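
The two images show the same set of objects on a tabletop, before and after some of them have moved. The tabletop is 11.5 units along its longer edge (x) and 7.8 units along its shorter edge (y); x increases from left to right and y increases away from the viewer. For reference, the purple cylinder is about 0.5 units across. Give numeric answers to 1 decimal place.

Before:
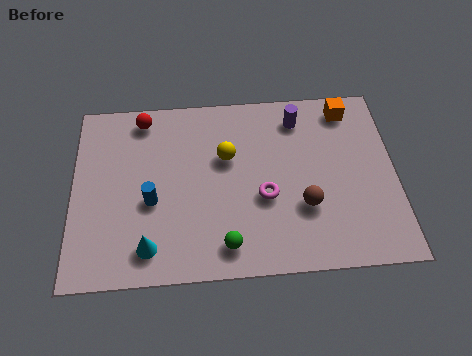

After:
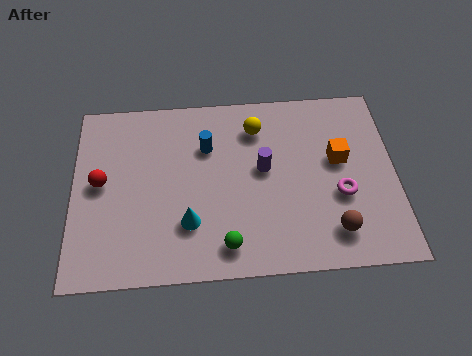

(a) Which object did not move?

the green sphere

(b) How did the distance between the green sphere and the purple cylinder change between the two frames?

-2.5

Before: roughly 5.9 units apart; after: 3.4. That's 2.5 units closer together.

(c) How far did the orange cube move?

2.2

From (9.9, 6.7) to (9.5, 4.5), the orange cube covered √(0.4² + 2.2²) ≈ 2.2 units.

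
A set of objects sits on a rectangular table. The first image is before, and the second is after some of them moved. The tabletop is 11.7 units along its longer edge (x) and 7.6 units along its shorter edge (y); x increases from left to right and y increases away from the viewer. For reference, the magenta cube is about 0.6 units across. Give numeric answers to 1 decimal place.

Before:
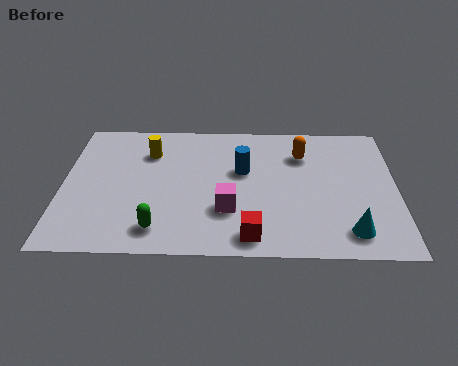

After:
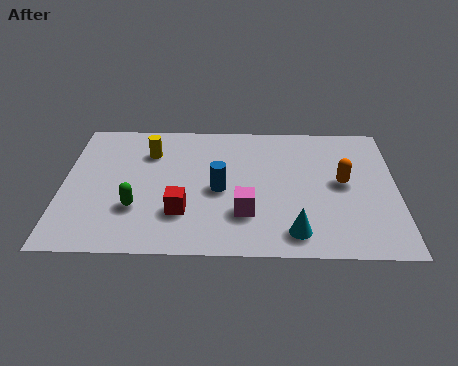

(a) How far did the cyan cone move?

1.9

The cyan cone was near (10.0, 1.3) before and (8.1, 1.2) after, so it travelled √(1.9² + 0.1²) ≈ 1.9 units.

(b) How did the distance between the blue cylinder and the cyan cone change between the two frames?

-1.5

They were about 5.0 units apart before and 3.5 after — 1.5 units closer together.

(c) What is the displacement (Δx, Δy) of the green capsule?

(-0.8, 1.1)

The green capsule started near (3.4, 1.3) and ended near (2.6, 2.4).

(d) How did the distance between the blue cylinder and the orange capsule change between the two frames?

+2.0

They were about 2.3 units apart before and 4.3 after — 2.0 units further apart.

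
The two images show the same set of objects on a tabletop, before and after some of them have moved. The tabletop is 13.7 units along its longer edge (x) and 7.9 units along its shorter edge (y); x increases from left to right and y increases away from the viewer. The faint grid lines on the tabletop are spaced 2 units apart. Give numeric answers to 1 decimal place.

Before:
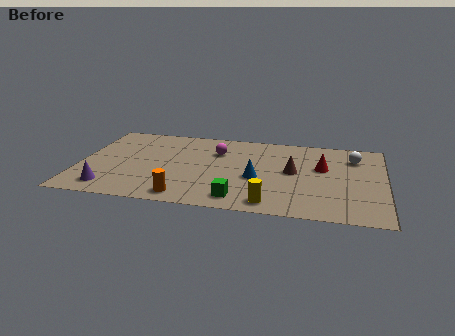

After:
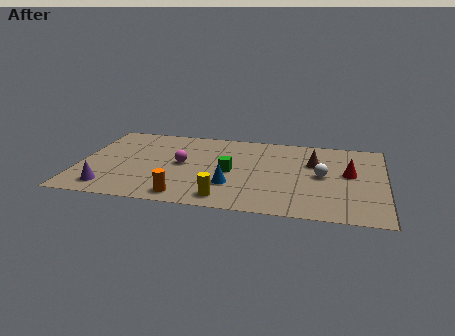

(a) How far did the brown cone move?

1.3

The brown cone moved from about (9.6, 4.2) to (10.5, 5.2), a distance of √(0.9² + 1.0²) ≈ 1.3.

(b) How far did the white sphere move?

2.4

The white sphere was near (12.3, 6.0) before and (10.9, 4.0) after, so it travelled √(1.4² + 2.0²) ≈ 2.4 units.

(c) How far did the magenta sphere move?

2.1

The magenta sphere moved from about (6.1, 5.6) to (4.6, 4.1), a distance of √(1.5² + 1.5²) ≈ 2.1.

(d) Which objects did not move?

the purple cone and the orange cylinder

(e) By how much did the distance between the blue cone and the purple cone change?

-1.3

The distance was about 6.8 in the first image and 5.5 in the second, so they moved 1.3 units closer together.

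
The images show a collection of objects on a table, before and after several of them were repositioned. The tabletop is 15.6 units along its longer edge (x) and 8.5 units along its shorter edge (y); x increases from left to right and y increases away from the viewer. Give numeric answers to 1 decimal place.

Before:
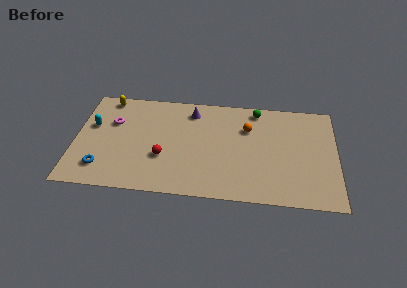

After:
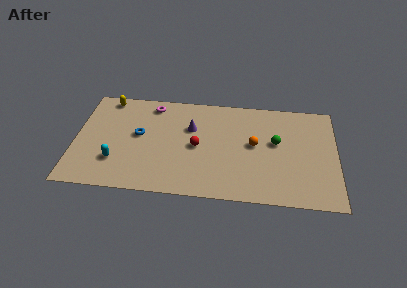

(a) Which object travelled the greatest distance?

the blue torus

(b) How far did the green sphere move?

2.9

The green sphere was near (10.8, 7.5) before and (12.0, 4.9) after, so it travelled √(1.2² + 2.6²) ≈ 2.9 units.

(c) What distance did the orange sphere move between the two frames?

1.4

From (10.3, 5.9) to (10.7, 4.6), the orange sphere covered √(0.4² + 1.3²) ≈ 1.4 units.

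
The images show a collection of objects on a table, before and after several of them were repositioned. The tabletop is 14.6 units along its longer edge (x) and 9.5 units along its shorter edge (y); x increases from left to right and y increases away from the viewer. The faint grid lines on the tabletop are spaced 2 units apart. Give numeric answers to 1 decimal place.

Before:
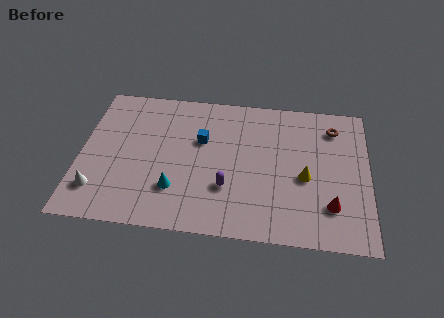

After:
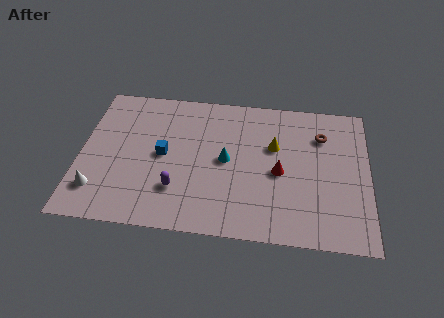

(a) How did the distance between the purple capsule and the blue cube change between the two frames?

-1.0

They were about 3.3 units apart before and 2.3 after — 1.0 units closer together.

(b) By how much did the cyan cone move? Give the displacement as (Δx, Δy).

(2.5, 2.2)

The cyan cone was at about (4.9, 2.6) and moved to about (7.4, 4.8).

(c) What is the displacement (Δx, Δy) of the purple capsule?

(-2.5, -0.4)

From the two frames, the purple capsule sits at roughly (7.5, 3.0) before and (5.0, 2.6) after.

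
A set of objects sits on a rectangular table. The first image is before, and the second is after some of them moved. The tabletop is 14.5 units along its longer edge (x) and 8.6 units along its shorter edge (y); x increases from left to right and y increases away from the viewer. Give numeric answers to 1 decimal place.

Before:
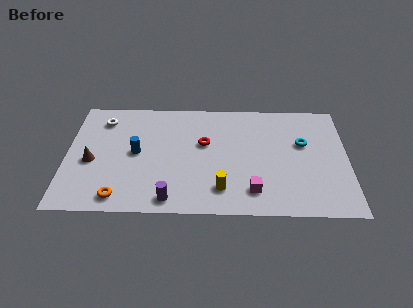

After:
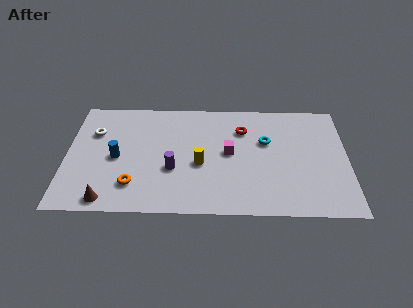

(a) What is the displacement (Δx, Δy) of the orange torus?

(0.7, 0.9)

The orange torus was at about (2.8, 1.1) and moved to about (3.5, 2.0).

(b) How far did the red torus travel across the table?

2.3

The red torus was near (7.1, 5.2) before and (9.1, 6.3) after, so it travelled √(2.0² + 1.1²) ≈ 2.3 units.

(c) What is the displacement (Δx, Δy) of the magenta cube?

(-1.2, 2.8)

From the two frames, the magenta cube sits at roughly (9.6, 1.7) before and (8.4, 4.5) after.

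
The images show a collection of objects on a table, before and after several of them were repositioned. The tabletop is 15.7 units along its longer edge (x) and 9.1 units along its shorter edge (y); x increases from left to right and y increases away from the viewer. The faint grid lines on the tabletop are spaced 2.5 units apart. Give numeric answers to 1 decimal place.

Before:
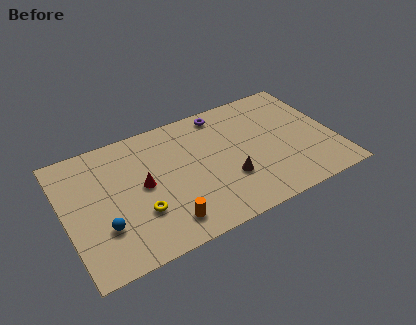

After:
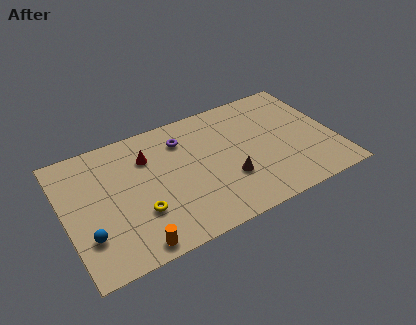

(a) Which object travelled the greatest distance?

the purple torus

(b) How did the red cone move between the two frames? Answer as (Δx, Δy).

(0.5, 1.9)

From the two frames, the red cone sits at roughly (4.5, 4.7) before and (5.0, 6.6) after.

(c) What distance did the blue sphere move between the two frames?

0.9

The blue sphere was near (2.0, 2.8) before and (1.1, 2.6) after, so it travelled √(0.9² + 0.2²) ≈ 0.9 units.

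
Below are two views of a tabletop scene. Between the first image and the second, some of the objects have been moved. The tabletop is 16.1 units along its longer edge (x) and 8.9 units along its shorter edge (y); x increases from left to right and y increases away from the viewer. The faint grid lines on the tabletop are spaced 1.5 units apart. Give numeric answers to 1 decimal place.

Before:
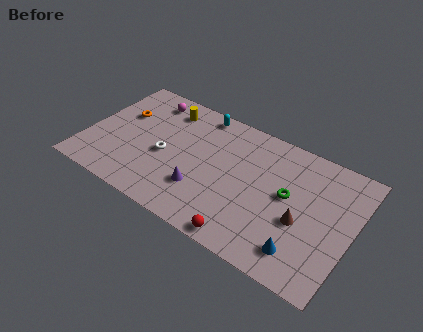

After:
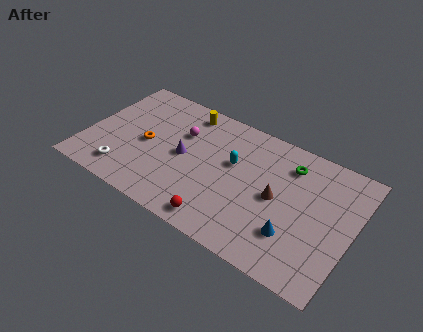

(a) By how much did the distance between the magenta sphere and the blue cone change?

-3.7

Before: roughly 11.9 units apart; after: 8.2. That's 3.7 units closer together.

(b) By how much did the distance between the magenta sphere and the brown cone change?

-4.5

They were about 10.8 units apart before and 6.3 after — 4.5 units closer together.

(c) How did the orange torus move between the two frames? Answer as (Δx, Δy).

(1.8, -1.5)

From the two frames, the orange torus sits at roughly (1.8, 5.7) before and (3.6, 4.2) after.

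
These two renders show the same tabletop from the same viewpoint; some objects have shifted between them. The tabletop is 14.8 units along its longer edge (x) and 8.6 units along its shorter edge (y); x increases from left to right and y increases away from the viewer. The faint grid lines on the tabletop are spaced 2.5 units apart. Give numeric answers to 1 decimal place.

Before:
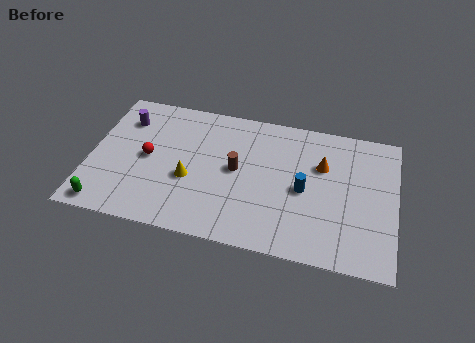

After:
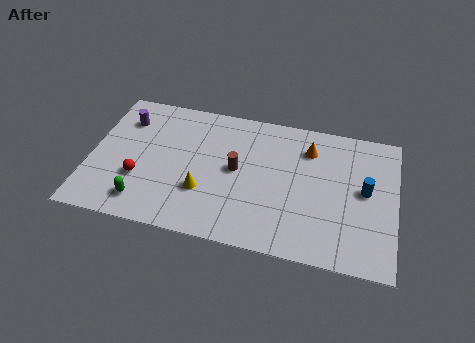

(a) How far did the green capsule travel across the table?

1.9

The green capsule was near (1.0, 0.9) before and (2.8, 1.5) after, so it travelled √(1.8² + 0.6²) ≈ 1.9 units.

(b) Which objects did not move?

the brown cylinder and the purple cylinder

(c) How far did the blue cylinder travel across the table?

3.0

The blue cylinder was near (10.4, 4.0) before and (13.3, 4.6) after, so it travelled √(2.9² + 0.6²) ≈ 3.0 units.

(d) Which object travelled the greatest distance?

the blue cylinder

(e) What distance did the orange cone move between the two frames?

1.1

The orange cone was near (11.2, 5.7) before and (10.5, 6.6) after, so it travelled √(0.7² + 0.9²) ≈ 1.1 units.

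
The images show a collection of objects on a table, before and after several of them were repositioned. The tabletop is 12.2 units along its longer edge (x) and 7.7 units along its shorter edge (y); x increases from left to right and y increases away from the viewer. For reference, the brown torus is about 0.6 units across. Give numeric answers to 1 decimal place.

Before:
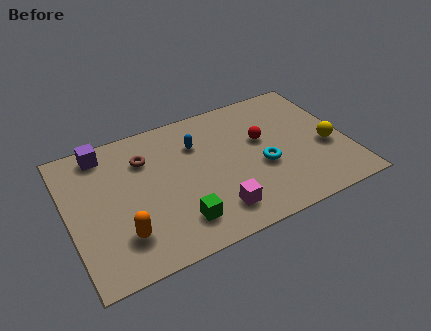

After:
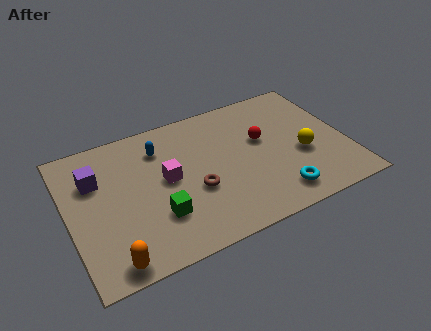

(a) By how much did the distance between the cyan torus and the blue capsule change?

+3.0

They were about 3.5 units apart before and 6.5 after — 3.0 units further apart.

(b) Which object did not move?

the red sphere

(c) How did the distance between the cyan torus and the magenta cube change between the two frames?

+2.5

Before: roughly 2.8 units apart; after: 5.3. That's 2.5 units further apart.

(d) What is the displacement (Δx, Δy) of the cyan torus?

(0.4, -1.8)

From the two frames, the cyan torus sits at roughly (8.4, 3.1) before and (8.8, 1.3) after.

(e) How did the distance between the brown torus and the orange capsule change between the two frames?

+0.5

Before: roughly 4.0 units apart; after: 4.5. That's 0.5 units further apart.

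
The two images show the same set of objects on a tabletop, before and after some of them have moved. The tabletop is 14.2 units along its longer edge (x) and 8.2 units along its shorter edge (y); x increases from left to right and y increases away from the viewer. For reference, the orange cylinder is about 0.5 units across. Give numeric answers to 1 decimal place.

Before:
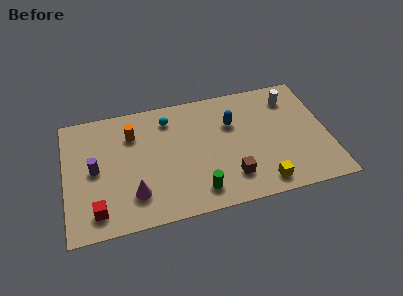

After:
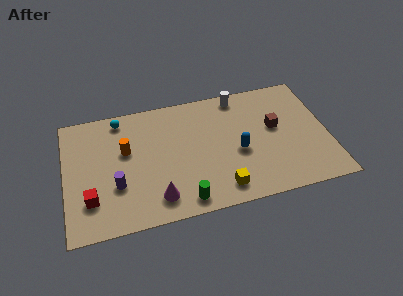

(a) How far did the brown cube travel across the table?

3.8

The brown cube was near (8.8, 1.9) before and (11.4, 4.7) after, so it travelled √(2.6² + 2.8²) ≈ 3.8 units.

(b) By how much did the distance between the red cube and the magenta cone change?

+1.5

The distance was about 2.1 in the first image and 3.6 in the second, so they moved 1.5 units further apart.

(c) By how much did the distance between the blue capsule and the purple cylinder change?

-1.0

The distance was about 7.6 in the first image and 6.6 in the second, so they moved 1.0 units closer together.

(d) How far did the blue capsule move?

2.0

From (9.1, 5.5) to (9.3, 3.5), the blue capsule covered √(0.2² + 2.0²) ≈ 2.0 units.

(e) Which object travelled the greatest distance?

the brown cube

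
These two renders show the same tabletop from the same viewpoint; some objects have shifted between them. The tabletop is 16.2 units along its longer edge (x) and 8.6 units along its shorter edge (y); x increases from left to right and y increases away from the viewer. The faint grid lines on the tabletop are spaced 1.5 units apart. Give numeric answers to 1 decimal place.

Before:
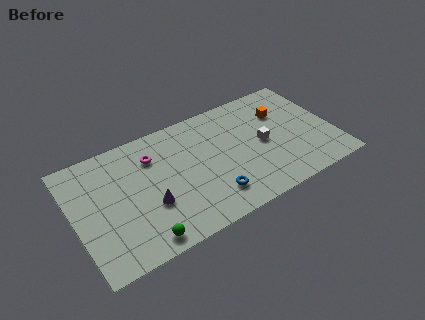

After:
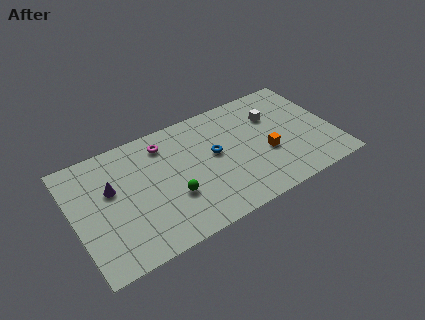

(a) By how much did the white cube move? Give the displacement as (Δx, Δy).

(0.9, 1.8)

The white cube started near (11.8, 4.2) and ended near (12.7, 6.0).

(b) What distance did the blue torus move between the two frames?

3.0

The blue torus was near (8.2, 1.9) before and (8.8, 4.8) after, so it travelled √(0.6² + 2.9²) ≈ 3.0 units.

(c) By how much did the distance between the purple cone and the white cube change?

+2.9

Before: roughly 7.4 units apart; after: 10.3. That's 2.9 units further apart.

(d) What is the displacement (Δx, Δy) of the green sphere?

(2.2, 2.0)

From the two frames, the green sphere sits at roughly (3.7, 1.0) before and (5.9, 3.0) after.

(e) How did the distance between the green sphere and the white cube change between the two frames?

-1.3

They were about 8.7 units apart before and 7.4 after — 1.3 units closer together.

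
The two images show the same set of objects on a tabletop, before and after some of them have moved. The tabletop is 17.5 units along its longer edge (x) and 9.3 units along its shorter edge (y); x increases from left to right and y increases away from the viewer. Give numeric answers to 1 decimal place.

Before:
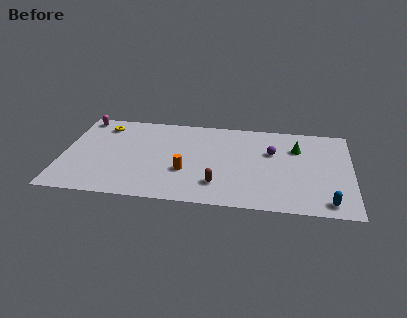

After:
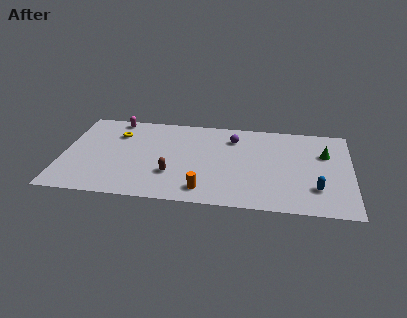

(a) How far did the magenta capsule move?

2.0

The magenta capsule was near (1.0, 8.3) before and (3.0, 8.4) after, so it travelled √(2.0² + 0.1²) ≈ 2.0 units.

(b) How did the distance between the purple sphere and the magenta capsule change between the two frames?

-4.5

The distance was about 11.9 in the first image and 7.4 in the second, so they moved 4.5 units closer together.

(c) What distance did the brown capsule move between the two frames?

2.9

The brown capsule moved from about (9.5, 2.2) to (6.7, 2.9), a distance of √(2.8² + 0.7²) ≈ 2.9.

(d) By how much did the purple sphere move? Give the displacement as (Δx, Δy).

(-2.4, 1.2)

The purple sphere started near (12.7, 6.0) and ended near (10.3, 7.2).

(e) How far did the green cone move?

1.7

The green cone moved from about (14.2, 6.6) to (15.9, 6.2), a distance of √(1.7² + 0.4²) ≈ 1.7.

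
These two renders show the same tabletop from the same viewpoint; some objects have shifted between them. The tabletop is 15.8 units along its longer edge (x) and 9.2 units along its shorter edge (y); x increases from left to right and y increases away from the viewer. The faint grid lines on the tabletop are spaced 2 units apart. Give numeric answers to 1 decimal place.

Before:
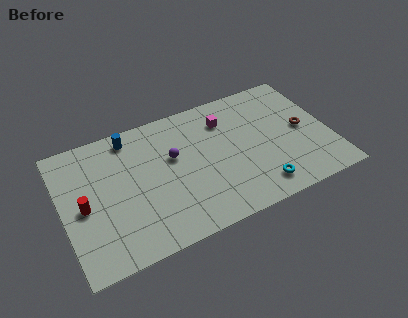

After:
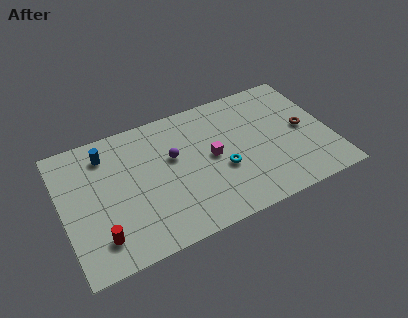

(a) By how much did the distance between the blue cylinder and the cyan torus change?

-2.0

Before: roughly 9.5 units apart; after: 7.5. That's 2.0 units closer together.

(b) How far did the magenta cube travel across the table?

2.5

From (9.9, 7.0) to (8.8, 4.7), the magenta cube covered √(1.1² + 2.3²) ≈ 2.5 units.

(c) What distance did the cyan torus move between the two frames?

2.8

The cyan torus moved from about (11.2, 1.5) to (9.3, 3.6), a distance of √(1.9² + 2.1²) ≈ 2.8.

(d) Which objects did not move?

the purple sphere and the brown torus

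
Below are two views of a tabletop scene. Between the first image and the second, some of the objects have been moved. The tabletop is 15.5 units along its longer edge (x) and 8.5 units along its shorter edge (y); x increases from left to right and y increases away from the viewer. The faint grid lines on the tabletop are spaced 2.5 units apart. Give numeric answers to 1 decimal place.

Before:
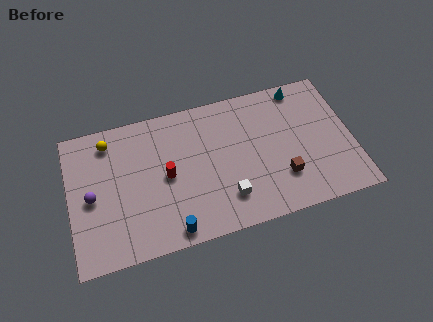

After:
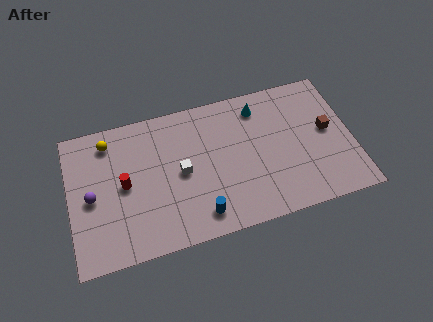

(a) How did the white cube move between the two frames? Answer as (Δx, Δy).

(-2.3, 2.2)

The white cube started near (8.4, 2.0) and ended near (6.1, 4.2).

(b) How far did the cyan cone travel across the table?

2.5

The cyan cone was near (13.0, 7.6) before and (10.6, 7.0) after, so it travelled √(2.4² + 0.6²) ≈ 2.5 units.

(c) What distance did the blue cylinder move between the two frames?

1.7

The blue cylinder moved from about (5.3, 0.9) to (6.9, 1.4), a distance of √(1.6² + 0.5²) ≈ 1.7.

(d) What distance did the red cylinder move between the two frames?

2.3

From (5.3, 4.2) to (3.0, 4.3), the red cylinder covered √(2.3² + 0.1²) ≈ 2.3 units.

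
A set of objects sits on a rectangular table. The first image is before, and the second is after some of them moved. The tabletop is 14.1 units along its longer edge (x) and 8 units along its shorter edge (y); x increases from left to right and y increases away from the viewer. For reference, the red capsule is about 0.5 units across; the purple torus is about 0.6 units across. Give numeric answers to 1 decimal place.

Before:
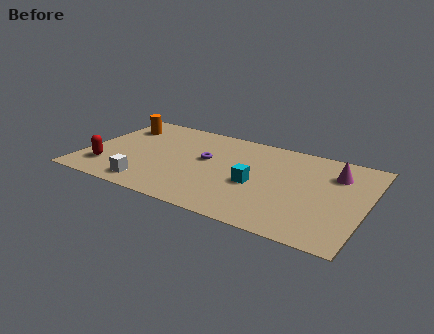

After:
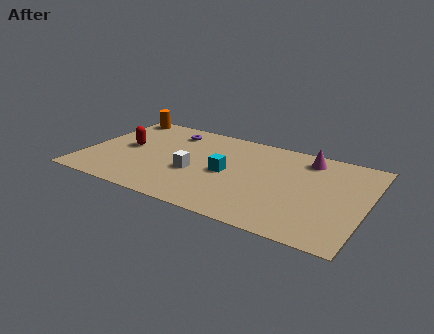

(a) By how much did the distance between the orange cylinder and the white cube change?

+0.7

The distance was about 5.4 in the first image and 6.1 in the second, so they moved 0.7 units further apart.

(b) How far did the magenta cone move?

1.7

The magenta cone was near (12.4, 5.9) before and (10.9, 6.7) after, so it travelled √(1.5² + 0.8²) ≈ 1.7 units.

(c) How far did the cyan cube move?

1.6

The cyan cube was near (8.7, 3.4) before and (7.2, 3.8) after, so it travelled √(1.5² + 0.4²) ≈ 1.6 units.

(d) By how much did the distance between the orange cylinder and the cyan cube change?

-0.8

Before: roughly 7.9 units apart; after: 7.1. That's 0.8 units closer together.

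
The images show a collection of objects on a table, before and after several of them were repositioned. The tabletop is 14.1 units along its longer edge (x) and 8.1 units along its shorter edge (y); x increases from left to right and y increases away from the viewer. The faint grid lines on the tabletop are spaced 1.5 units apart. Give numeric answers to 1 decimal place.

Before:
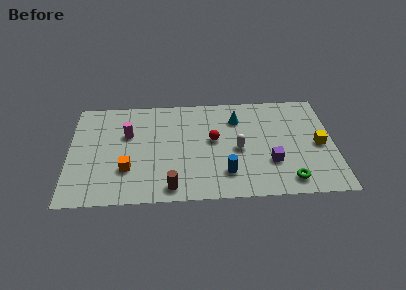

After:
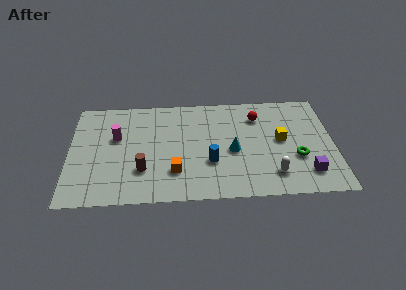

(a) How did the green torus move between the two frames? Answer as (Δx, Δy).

(0.5, 1.7)

The green torus was at about (11.6, 1.2) and moved to about (12.1, 2.9).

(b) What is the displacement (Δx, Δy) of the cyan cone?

(-0.3, -2.5)

The cyan cone started near (9.0, 6.1) and ended near (8.7, 3.6).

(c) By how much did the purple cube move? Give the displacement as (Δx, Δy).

(1.9, -0.9)

The purple cube was at about (10.7, 2.6) and moved to about (12.6, 1.7).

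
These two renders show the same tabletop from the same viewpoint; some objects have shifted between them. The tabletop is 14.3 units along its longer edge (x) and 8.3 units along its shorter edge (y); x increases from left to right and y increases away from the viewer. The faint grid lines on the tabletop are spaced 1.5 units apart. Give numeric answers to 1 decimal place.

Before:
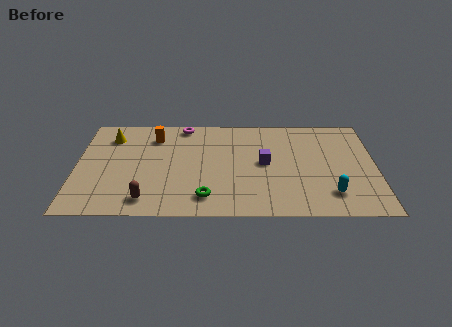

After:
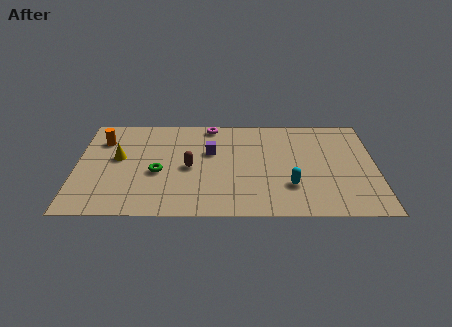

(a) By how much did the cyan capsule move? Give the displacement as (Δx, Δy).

(-1.9, 0.6)

The cyan capsule was at about (12.1, 1.8) and moved to about (10.2, 2.4).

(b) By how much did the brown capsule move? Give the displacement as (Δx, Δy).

(2.0, 2.6)

The brown capsule was at about (3.4, 1.3) and moved to about (5.4, 3.9).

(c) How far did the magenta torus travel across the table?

1.3

From (5.1, 7.5) to (6.4, 7.5), the magenta torus covered √(1.3² + 0.0²) ≈ 1.3 units.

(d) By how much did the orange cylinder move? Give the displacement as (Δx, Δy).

(-2.5, -0.3)

From the two frames, the orange cylinder sits at roughly (3.7, 6.5) before and (1.2, 6.2) after.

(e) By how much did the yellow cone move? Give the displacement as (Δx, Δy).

(0.4, -1.8)

From the two frames, the yellow cone sits at roughly (1.6, 6.5) before and (2.0, 4.7) after.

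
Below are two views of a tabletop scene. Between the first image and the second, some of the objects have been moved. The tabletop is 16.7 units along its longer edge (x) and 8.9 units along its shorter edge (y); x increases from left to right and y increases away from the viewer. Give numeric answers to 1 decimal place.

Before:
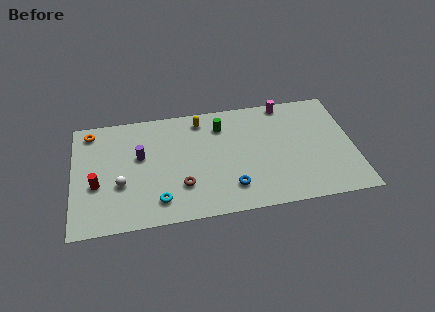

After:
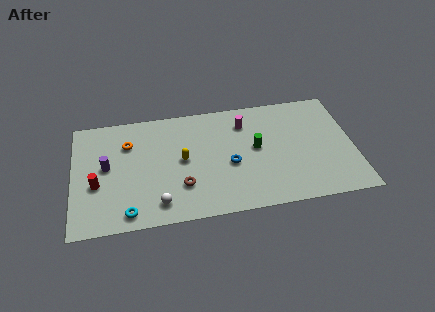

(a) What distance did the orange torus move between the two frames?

2.6

The orange torus was near (1.1, 7.7) before and (3.3, 6.4) after, so it travelled √(2.2² + 1.3²) ≈ 2.6 units.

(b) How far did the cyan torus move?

1.9

From (5.0, 1.7) to (3.2, 1.1), the cyan torus covered √(1.8² + 0.6²) ≈ 1.9 units.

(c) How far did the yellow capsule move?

3.2

From (7.7, 7.6) to (6.5, 4.6), the yellow capsule covered √(1.2² + 3.0²) ≈ 3.2 units.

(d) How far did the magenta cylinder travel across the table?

2.8

From (12.8, 8.1) to (10.3, 6.9), the magenta cylinder covered √(2.5² + 1.2²) ≈ 2.8 units.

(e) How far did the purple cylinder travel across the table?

2.1

The purple cylinder was near (4.0, 5.3) before and (2.0, 4.8) after, so it travelled √(2.0² + 0.5²) ≈ 2.1 units.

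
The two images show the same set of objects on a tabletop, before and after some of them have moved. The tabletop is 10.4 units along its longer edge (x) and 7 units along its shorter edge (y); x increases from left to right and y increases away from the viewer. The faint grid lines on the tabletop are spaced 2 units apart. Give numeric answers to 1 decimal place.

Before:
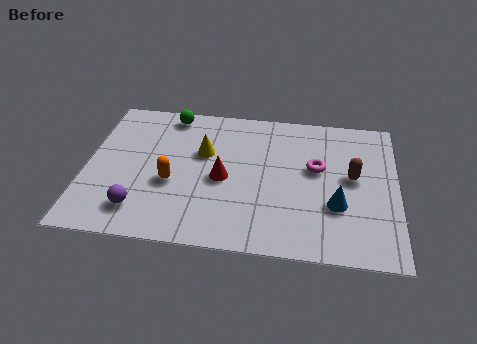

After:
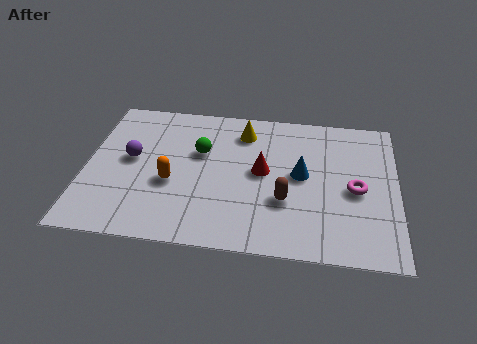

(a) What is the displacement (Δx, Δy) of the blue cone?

(-1.2, 1.3)

The blue cone started near (8.4, 2.4) and ended near (7.2, 3.7).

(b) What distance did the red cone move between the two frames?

1.4

The red cone moved from about (4.6, 3.2) to (5.9, 3.7), a distance of √(1.3² + 0.5²) ≈ 1.4.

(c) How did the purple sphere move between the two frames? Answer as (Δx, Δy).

(-0.4, 2.4)

From the two frames, the purple sphere sits at roughly (1.9, 1.4) before and (1.5, 3.8) after.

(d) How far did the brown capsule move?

2.6

From (8.9, 3.8) to (6.7, 2.4), the brown capsule covered √(2.2² + 1.4²) ≈ 2.6 units.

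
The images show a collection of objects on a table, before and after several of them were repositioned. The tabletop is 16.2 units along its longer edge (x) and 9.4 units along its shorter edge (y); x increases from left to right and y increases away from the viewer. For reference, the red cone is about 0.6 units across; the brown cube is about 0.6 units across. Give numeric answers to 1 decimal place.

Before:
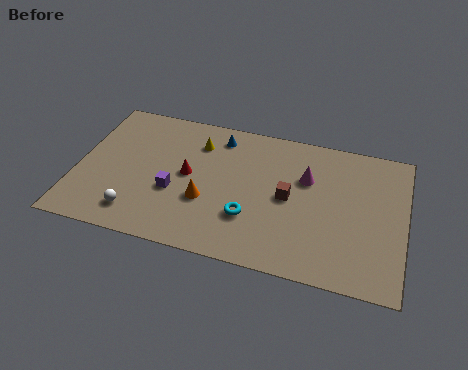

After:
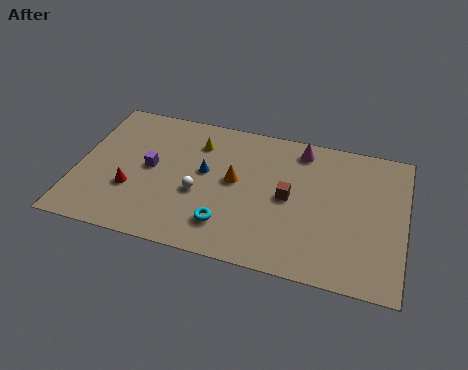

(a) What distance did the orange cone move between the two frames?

2.1

The orange cone was near (6.5, 3.4) before and (7.8, 5.1) after, so it travelled √(1.3² + 1.7²) ≈ 2.1 units.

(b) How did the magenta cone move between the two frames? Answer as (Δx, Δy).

(-0.4, 1.9)

The magenta cone was at about (11.3, 6.2) and moved to about (10.9, 8.1).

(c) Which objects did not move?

the brown cube and the yellow cone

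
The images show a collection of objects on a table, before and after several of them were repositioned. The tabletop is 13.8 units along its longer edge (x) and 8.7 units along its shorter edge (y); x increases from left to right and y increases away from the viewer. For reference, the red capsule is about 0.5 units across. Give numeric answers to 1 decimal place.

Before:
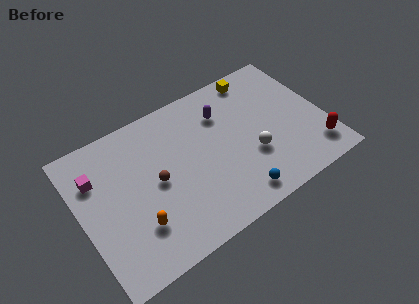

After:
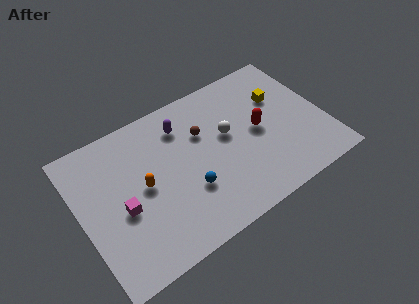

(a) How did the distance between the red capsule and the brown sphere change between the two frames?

-5.8

Before: roughly 9.1 units apart; after: 3.3. That's 5.8 units closer together.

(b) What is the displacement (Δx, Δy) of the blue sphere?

(-2.4, 1.7)

The blue sphere started near (8.2, 1.2) and ended near (5.8, 2.9).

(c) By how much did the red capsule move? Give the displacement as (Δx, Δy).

(-2.8, 2.7)

The red capsule was at about (12.9, 1.7) and moved to about (10.1, 4.4).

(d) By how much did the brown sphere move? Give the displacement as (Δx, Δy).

(2.9, 1.5)

The brown sphere was at about (4.2, 4.3) and moved to about (7.1, 5.8).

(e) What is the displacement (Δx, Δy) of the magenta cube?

(1.1, -2.5)

From the two frames, the magenta cube sits at roughly (1.1, 6.2) before and (2.2, 3.7) after.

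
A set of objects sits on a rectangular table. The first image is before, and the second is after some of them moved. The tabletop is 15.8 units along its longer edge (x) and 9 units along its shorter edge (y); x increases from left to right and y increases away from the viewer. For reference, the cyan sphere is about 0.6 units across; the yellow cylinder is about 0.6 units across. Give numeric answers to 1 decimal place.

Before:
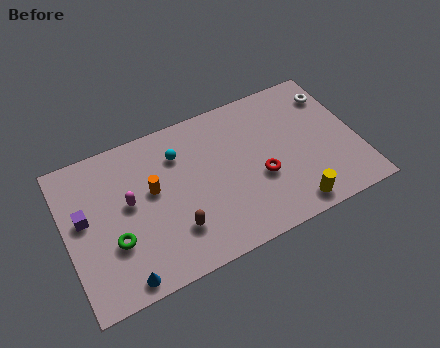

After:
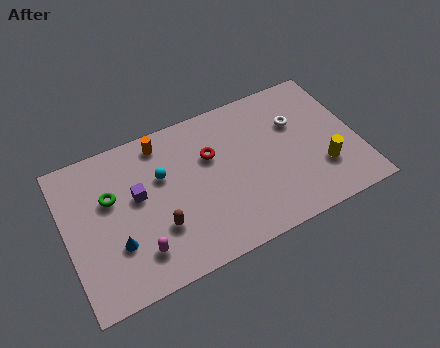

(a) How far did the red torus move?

3.4

The red torus moved from about (10.4, 3.5) to (8.0, 5.9), a distance of √(2.4² + 2.4²) ≈ 3.4.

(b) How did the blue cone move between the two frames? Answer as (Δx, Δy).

(-0.1, 2.0)

From the two frames, the blue cone sits at roughly (2.6, 0.9) before and (2.5, 2.9) after.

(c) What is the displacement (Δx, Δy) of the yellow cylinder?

(1.9, 1.6)

The yellow cylinder started near (11.8, 1.1) and ended near (13.7, 2.7).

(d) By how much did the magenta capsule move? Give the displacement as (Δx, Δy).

(0.2, -3.0)

From the two frames, the magenta capsule sits at roughly (3.4, 5.0) before and (3.6, 2.0) after.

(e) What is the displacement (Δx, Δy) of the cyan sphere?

(-1.0, -0.9)

The cyan sphere was at about (6.3, 6.7) and moved to about (5.3, 5.8).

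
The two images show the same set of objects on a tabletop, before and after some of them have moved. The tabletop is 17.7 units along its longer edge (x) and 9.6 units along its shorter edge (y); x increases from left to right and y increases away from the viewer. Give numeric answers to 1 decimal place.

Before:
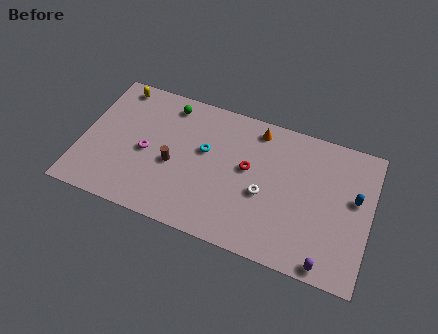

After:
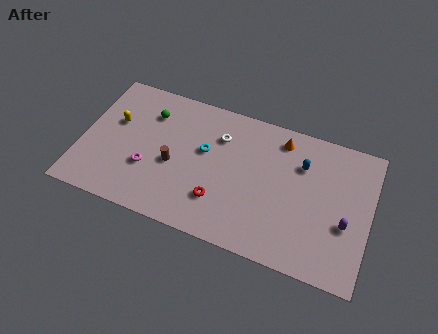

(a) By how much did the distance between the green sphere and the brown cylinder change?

-0.6

They were about 4.2 units apart before and 3.6 after — 0.6 units closer together.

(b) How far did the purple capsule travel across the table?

3.0

The purple capsule was near (15.4, 0.8) before and (16.3, 3.7) after, so it travelled √(0.9² + 2.9²) ≈ 3.0 units.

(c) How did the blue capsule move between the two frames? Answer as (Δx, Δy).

(-3.3, 1.2)

The blue capsule started near (16.7, 5.6) and ended near (13.4, 6.8).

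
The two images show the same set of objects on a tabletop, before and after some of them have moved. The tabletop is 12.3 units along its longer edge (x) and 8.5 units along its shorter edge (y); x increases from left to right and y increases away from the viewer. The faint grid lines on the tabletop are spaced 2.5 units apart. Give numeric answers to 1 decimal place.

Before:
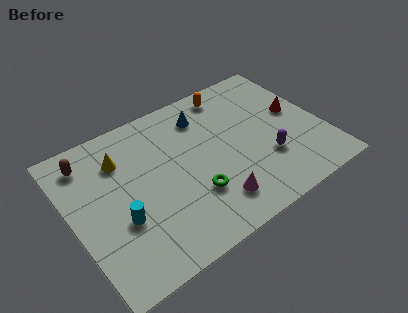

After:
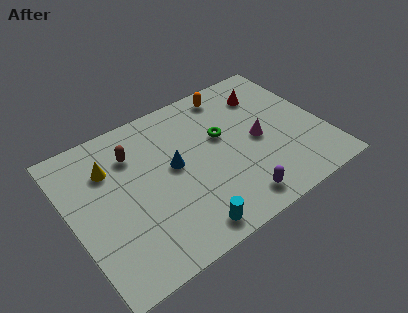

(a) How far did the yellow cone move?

0.6

From (2.7, 6.3) to (2.1, 6.1), the yellow cone covered √(0.6² + 0.2²) ≈ 0.6 units.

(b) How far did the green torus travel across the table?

3.1

From (5.6, 2.6) to (7.5, 5.1), the green torus covered √(1.9² + 2.5²) ≈ 3.1 units.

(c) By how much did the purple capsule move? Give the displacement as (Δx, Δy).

(-1.9, -1.5)

The purple capsule started near (9.3, 2.7) and ended near (7.4, 1.2).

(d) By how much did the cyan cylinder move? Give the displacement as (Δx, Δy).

(2.8, -2.1)

The cyan cylinder was at about (2.1, 3.1) and moved to about (4.9, 1.0).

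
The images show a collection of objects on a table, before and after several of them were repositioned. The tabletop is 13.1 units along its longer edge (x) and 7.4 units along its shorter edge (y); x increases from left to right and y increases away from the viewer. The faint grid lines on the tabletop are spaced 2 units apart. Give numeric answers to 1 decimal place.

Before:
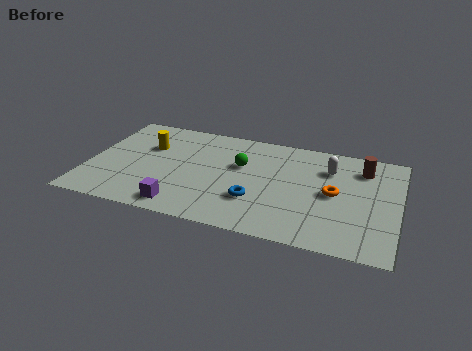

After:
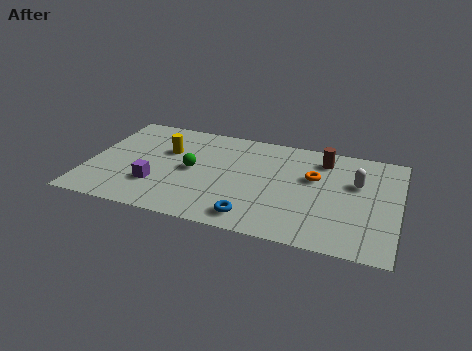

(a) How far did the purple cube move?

1.7

From (4.2, 1.0) to (3.0, 2.2), the purple cube covered √(1.2² + 1.2²) ≈ 1.7 units.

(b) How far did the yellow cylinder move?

0.8

From (2.4, 4.9) to (3.2, 4.8), the yellow cylinder covered √(0.8² + 0.1²) ≈ 0.8 units.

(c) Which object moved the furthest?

the green sphere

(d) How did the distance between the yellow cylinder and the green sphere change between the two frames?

-2.4

Before: roughly 4.0 units apart; after: 1.6. That's 2.4 units closer together.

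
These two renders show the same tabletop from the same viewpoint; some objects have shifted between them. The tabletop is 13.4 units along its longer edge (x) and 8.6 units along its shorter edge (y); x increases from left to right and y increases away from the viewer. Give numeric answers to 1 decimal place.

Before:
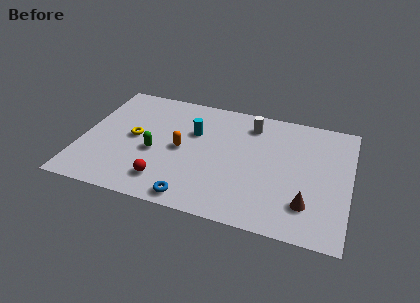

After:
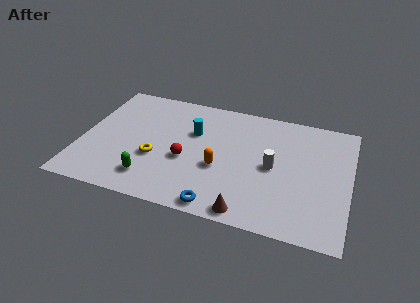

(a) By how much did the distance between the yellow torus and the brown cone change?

-3.7

They were about 9.1 units apart before and 5.4 after — 3.7 units closer together.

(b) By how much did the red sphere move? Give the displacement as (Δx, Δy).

(0.9, 1.8)

From the two frames, the red sphere sits at roughly (4.4, 1.7) before and (5.3, 3.5) after.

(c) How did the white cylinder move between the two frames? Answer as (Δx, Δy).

(1.3, -2.8)

The white cylinder started near (8.3, 7.0) and ended near (9.6, 4.2).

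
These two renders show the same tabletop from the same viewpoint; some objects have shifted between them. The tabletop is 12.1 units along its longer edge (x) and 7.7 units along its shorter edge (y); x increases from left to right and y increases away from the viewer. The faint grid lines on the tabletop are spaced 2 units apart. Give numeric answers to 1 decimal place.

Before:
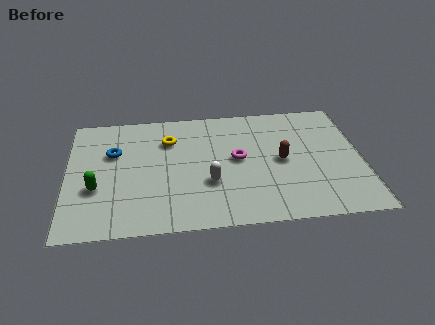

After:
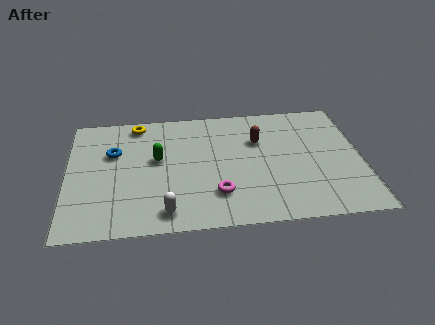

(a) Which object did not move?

the blue torus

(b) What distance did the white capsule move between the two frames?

2.4

The white capsule was near (5.8, 2.7) before and (4.0, 1.1) after, so it travelled √(1.8² + 1.6²) ≈ 2.4 units.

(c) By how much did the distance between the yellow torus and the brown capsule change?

+0.3

The distance was about 4.9 in the first image and 5.2 in the second, so they moved 0.3 units further apart.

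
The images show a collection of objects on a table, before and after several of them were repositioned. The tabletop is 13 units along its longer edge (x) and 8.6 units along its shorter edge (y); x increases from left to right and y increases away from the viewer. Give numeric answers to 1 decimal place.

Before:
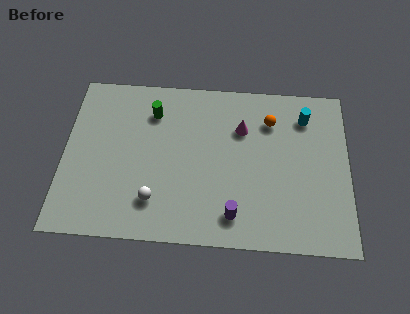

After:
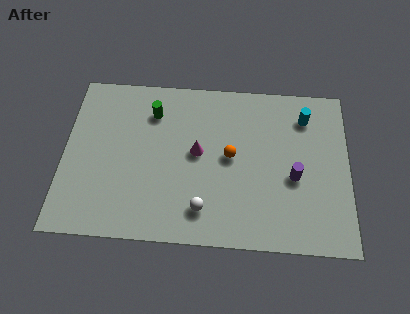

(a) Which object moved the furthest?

the purple cylinder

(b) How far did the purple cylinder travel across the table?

3.4

From (7.8, 1.5) to (10.5, 3.6), the purple cylinder covered √(2.7² + 2.1²) ≈ 3.4 units.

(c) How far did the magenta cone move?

2.4

From (8.1, 6.0) to (6.1, 4.6), the magenta cone covered √(2.0² + 1.4²) ≈ 2.4 units.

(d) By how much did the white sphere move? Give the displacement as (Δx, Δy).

(2.2, -0.3)

From the two frames, the white sphere sits at roughly (4.2, 2.0) before and (6.4, 1.7) after.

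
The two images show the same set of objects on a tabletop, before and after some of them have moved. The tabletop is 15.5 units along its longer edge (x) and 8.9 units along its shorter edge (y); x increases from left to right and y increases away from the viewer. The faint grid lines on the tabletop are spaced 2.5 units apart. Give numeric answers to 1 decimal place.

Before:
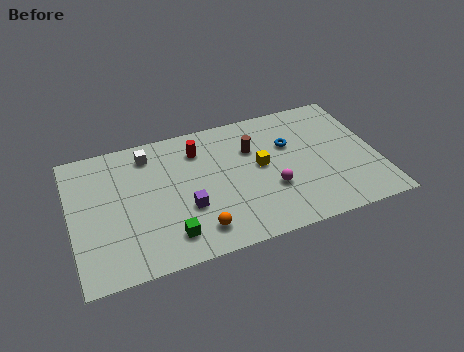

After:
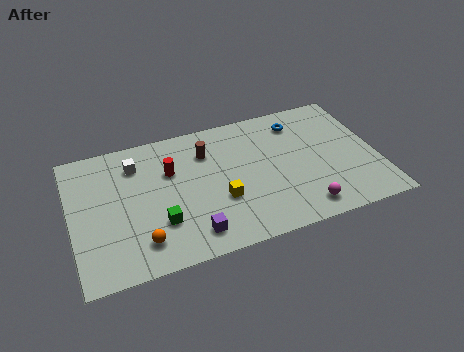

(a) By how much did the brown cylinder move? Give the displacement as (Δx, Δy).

(-2.3, 0.5)

The brown cylinder started near (9.3, 6.1) and ended near (7.0, 6.6).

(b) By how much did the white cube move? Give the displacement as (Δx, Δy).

(-0.7, -0.5)

The white cube started near (4.1, 7.4) and ended near (3.4, 6.9).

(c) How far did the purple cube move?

1.7

The purple cube moved from about (5.7, 3.2) to (5.8, 1.5), a distance of √(0.1² + 1.7²) ≈ 1.7.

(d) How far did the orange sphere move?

2.8

From (6.1, 1.6) to (3.3, 1.8), the orange sphere covered √(2.8² + 0.2²) ≈ 2.8 units.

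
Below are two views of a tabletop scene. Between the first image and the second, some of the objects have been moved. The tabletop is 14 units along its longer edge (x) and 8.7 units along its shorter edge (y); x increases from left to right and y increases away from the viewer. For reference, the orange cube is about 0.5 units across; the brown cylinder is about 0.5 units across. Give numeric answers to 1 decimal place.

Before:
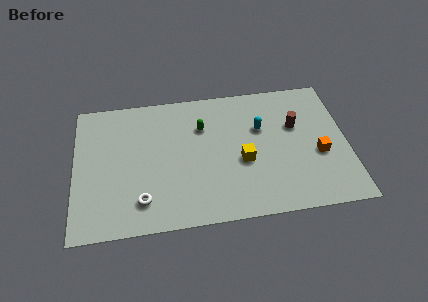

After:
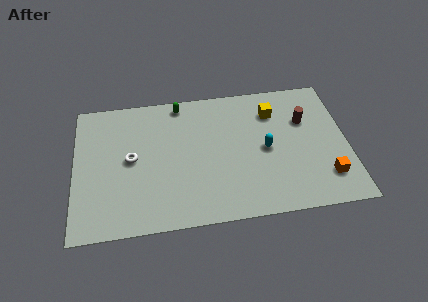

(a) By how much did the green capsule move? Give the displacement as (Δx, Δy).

(-1.1, 1.7)

The green capsule was at about (6.6, 6.1) and moved to about (5.5, 7.8).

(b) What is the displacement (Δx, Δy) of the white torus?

(-0.5, 2.7)

From the two frames, the white torus sits at roughly (3.4, 1.8) before and (2.9, 4.5) after.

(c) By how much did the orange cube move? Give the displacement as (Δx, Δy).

(0.3, -1.5)

From the two frames, the orange cube sits at roughly (12.5, 3.5) before and (12.8, 2.0) after.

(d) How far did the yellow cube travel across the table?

3.4

The yellow cube moved from about (8.6, 3.6) to (10.3, 6.6), a distance of √(1.7² + 3.0²) ≈ 3.4.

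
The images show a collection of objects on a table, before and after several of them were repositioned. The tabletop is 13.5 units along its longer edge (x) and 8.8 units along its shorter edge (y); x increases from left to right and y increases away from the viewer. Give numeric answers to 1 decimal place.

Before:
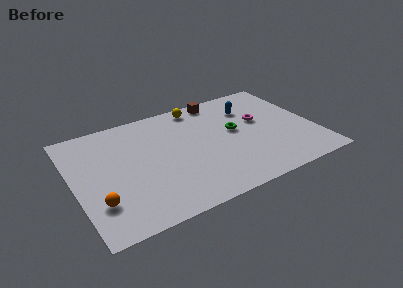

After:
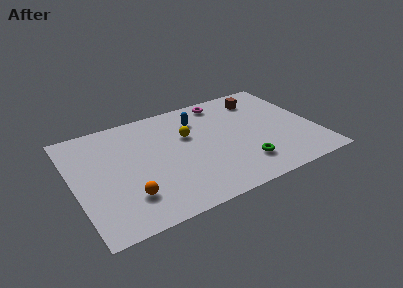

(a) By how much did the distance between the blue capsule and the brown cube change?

+1.6

Before: roughly 2.1 units apart; after: 3.7. That's 1.6 units further apart.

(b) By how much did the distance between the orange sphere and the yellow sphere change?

-3.2

They were about 8.3 units apart before and 5.1 after — 3.2 units closer together.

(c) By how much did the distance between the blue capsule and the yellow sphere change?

-1.8

Before: roughly 3.1 units apart; after: 1.3. That's 1.8 units closer together.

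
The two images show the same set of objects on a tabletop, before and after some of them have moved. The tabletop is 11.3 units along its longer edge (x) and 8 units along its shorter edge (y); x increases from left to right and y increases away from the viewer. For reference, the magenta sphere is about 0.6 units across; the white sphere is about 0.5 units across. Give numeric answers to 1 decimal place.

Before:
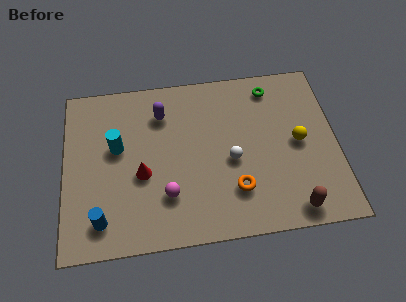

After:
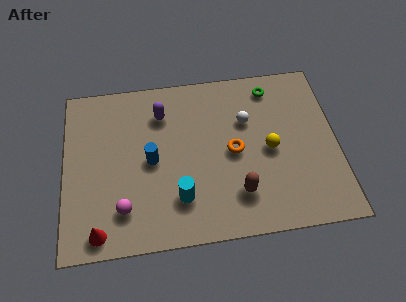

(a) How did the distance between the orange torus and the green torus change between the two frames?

-1.6

They were about 5.0 units apart before and 3.4 after — 1.6 units closer together.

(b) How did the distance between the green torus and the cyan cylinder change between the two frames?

-0.6

Before: roughly 6.8 units apart; after: 6.2. That's 0.6 units closer together.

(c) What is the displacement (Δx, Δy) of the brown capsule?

(-2.2, 1.0)

The brown capsule started near (9.3, 0.9) and ended near (7.1, 1.9).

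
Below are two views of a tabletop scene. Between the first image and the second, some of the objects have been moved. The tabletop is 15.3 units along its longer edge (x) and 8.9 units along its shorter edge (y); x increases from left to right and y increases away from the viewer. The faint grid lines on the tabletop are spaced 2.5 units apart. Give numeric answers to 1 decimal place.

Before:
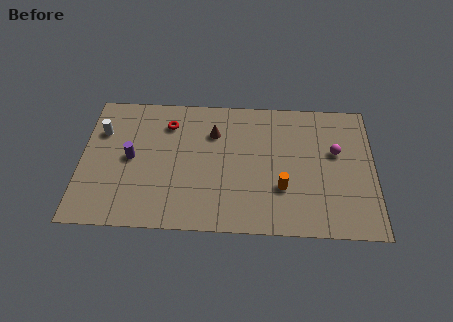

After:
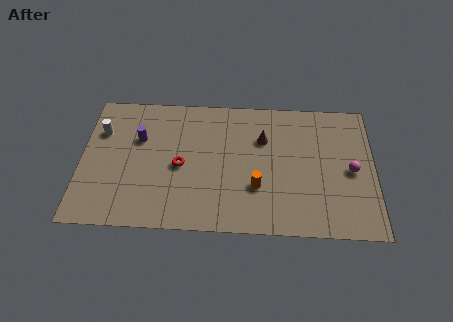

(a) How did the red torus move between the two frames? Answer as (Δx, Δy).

(0.7, -2.8)

The red torus started near (4.5, 6.9) and ended near (5.2, 4.1).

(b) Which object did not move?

the white cylinder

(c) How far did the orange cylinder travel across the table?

1.3

From (10.5, 2.9) to (9.2, 2.9), the orange cylinder covered √(1.3² + 0.0²) ≈ 1.3 units.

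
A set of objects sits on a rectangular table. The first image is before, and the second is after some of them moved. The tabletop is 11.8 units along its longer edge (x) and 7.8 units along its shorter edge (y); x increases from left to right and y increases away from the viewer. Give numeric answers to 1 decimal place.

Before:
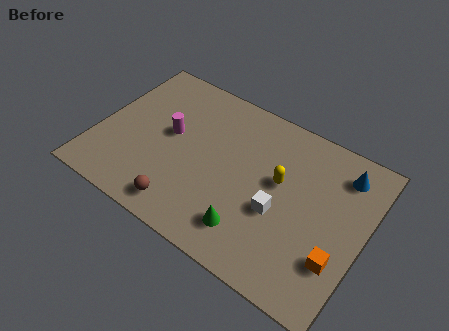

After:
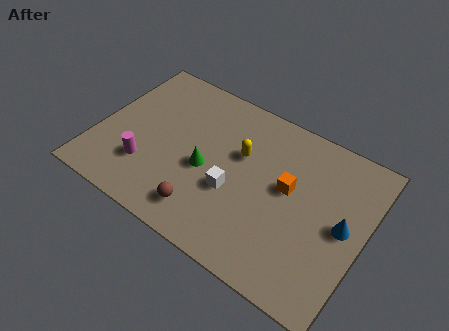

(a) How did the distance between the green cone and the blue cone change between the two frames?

+0.3

They were about 5.7 units apart before and 6.0 after — 0.3 units further apart.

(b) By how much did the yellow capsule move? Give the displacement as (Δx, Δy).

(-1.8, 0.4)

From the two frames, the yellow capsule sits at roughly (8.0, 4.5) before and (6.2, 4.9) after.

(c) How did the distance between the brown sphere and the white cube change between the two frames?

-2.5

They were about 4.4 units apart before and 1.9 after — 2.5 units closer together.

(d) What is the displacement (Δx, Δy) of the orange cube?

(-2.5, 2.1)

The orange cube started near (10.9, 2.3) and ended near (8.4, 4.4).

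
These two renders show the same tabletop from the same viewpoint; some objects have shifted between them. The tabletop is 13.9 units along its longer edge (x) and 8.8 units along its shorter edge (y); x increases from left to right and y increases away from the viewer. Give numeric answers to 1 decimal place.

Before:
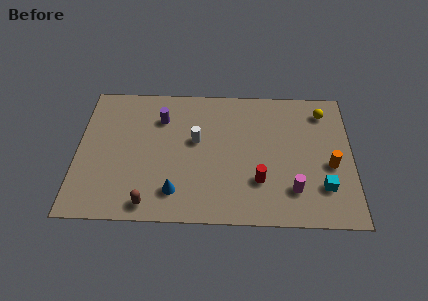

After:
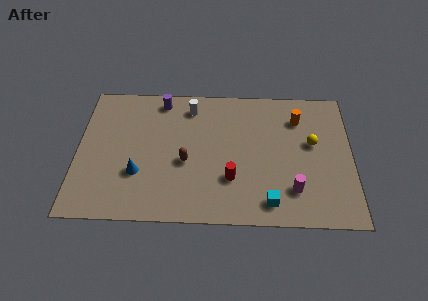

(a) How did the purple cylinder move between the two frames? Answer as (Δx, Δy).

(0.0, 1.2)

From the two frames, the purple cylinder sits at roughly (4.2, 6.5) before and (4.2, 7.7) after.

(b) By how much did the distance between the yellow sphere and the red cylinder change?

-0.9

Before: roughly 5.7 units apart; after: 4.8. That's 0.9 units closer together.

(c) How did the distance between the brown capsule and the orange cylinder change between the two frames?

-3.1

Before: roughly 9.5 units apart; after: 6.4. That's 3.1 units closer together.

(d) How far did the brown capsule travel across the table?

3.2

From (3.7, 1.0) to (5.5, 3.7), the brown capsule covered √(1.8² + 2.7²) ≈ 3.2 units.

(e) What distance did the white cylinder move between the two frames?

2.2

The white cylinder moved from about (6.0, 5.1) to (5.7, 7.3), a distance of √(0.3² + 2.2²) ≈ 2.2.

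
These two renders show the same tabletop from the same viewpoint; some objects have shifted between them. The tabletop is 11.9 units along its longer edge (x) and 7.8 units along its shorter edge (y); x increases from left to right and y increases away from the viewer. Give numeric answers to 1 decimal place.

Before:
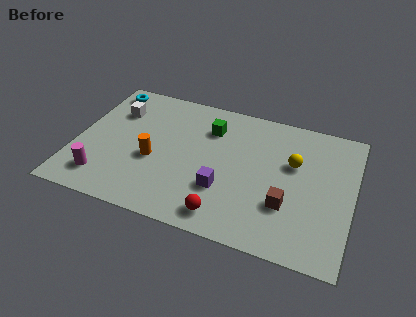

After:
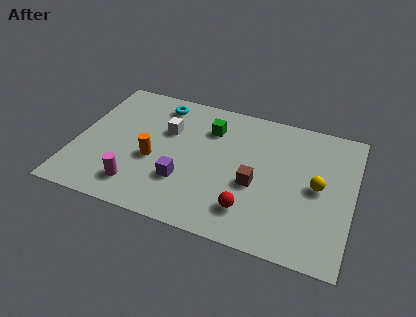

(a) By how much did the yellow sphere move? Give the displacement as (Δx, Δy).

(1.1, -1.0)

The yellow sphere started near (9.3, 4.9) and ended near (10.4, 3.9).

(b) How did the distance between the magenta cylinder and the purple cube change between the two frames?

-3.1

They were about 5.2 units apart before and 2.1 after — 3.1 units closer together.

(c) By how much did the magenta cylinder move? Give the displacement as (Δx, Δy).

(1.5, 0.0)

From the two frames, the magenta cylinder sits at roughly (1.4, 1.5) before and (2.9, 1.5) after.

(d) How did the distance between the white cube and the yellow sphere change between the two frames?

-1.1

They were about 7.8 units apart before and 6.7 after — 1.1 units closer together.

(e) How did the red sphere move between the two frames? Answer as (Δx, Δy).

(1.0, 0.6)

The red sphere was at about (6.7, 1.1) and moved to about (7.7, 1.7).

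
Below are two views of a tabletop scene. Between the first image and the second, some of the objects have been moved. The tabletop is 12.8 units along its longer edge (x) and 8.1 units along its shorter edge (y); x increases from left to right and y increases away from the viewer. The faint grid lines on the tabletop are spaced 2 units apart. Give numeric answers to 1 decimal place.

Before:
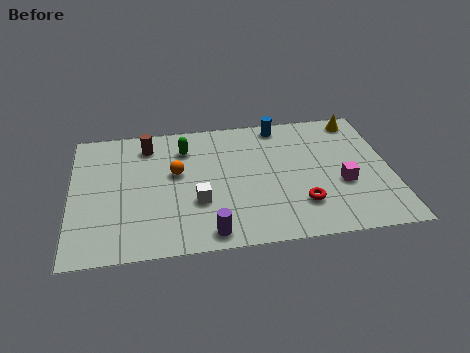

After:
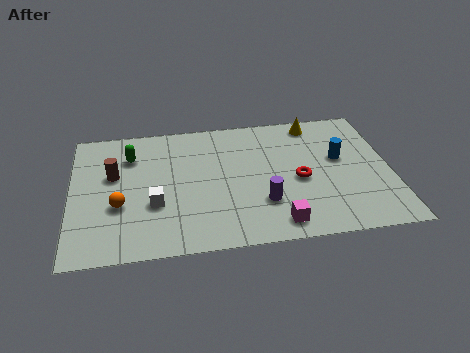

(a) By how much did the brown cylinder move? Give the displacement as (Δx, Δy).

(-1.4, -1.7)

From the two frames, the brown cylinder sits at roughly (3.1, 6.6) before and (1.7, 4.9) after.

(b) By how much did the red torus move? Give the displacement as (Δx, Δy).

(0.0, 1.5)

From the two frames, the red torus sits at roughly (9.1, 2.1) before and (9.1, 3.6) after.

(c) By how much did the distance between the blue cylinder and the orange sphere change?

+4.1

They were about 5.0 units apart before and 9.1 after — 4.1 units further apart.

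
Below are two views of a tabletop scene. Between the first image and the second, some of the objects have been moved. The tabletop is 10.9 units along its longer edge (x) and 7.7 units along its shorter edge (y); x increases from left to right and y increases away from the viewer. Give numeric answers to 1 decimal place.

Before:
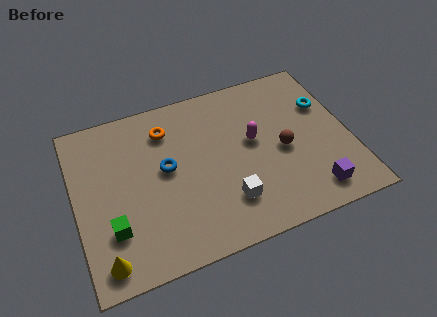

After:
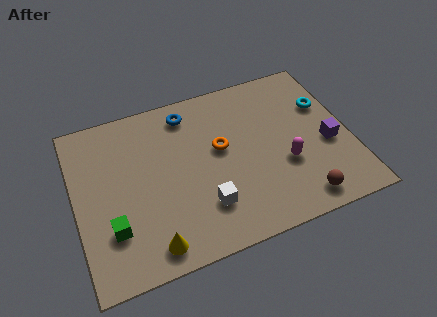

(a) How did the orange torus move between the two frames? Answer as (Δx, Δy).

(2.0, -1.6)

The orange torus started near (3.8, 6.0) and ended near (5.8, 4.4).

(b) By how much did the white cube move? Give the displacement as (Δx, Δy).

(-0.9, 0.1)

The white cube started near (5.8, 1.9) and ended near (4.9, 2.0).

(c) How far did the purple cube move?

2.2

From (9.1, 1.2) to (10.0, 3.2), the purple cube covered √(0.9² + 2.0²) ≈ 2.2 units.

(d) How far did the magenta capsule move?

1.9

The magenta capsule moved from about (7.1, 4.3) to (8.2, 2.8), a distance of √(1.1² + 1.5²) ≈ 1.9.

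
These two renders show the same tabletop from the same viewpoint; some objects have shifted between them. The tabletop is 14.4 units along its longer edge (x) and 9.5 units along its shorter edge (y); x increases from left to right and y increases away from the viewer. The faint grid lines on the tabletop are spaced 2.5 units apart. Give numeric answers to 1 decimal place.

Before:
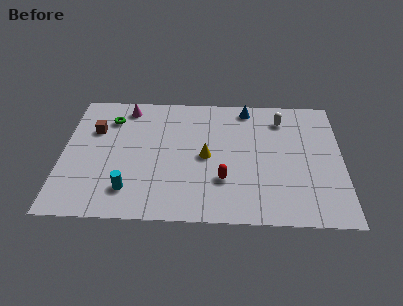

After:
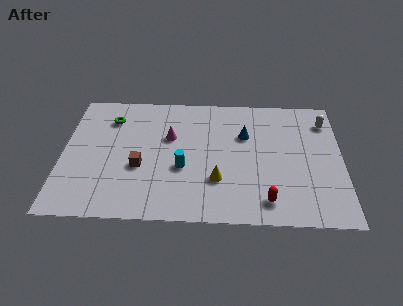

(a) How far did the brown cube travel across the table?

3.6

The brown cube was near (1.6, 6.4) before and (4.0, 3.7) after, so it travelled √(2.4² + 2.7²) ≈ 3.6 units.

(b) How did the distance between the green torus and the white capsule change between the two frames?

+2.3

Before: roughly 8.9 units apart; after: 11.2. That's 2.3 units further apart.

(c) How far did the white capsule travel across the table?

2.3

The white capsule moved from about (11.3, 7.6) to (13.6, 7.5), a distance of √(2.3² + 0.1²) ≈ 2.3.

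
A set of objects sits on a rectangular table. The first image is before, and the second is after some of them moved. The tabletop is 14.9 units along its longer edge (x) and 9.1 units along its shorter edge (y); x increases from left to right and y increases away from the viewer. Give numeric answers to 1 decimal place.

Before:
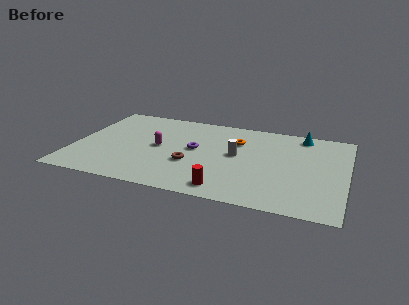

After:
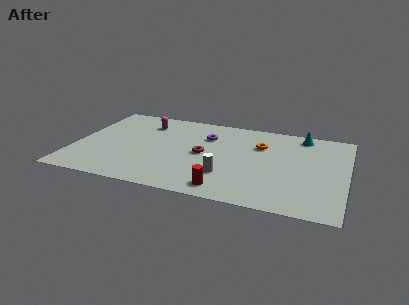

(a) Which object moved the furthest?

the magenta capsule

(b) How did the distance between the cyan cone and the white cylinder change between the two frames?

+2.0

Before: roughly 4.6 units apart; after: 6.6. That's 2.0 units further apart.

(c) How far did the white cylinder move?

2.3

From (8.9, 4.9) to (8.5, 2.6), the white cylinder covered √(0.4² + 2.3²) ≈ 2.3 units.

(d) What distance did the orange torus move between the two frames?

1.3

From (8.8, 6.4) to (10.1, 6.3), the orange torus covered √(1.3² + 0.1²) ≈ 1.3 units.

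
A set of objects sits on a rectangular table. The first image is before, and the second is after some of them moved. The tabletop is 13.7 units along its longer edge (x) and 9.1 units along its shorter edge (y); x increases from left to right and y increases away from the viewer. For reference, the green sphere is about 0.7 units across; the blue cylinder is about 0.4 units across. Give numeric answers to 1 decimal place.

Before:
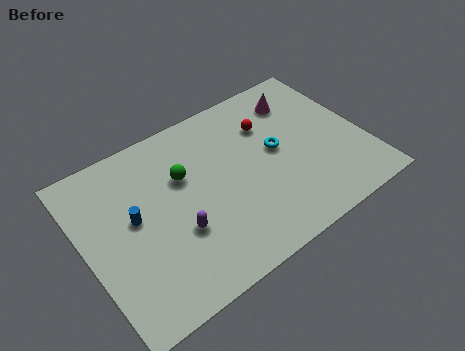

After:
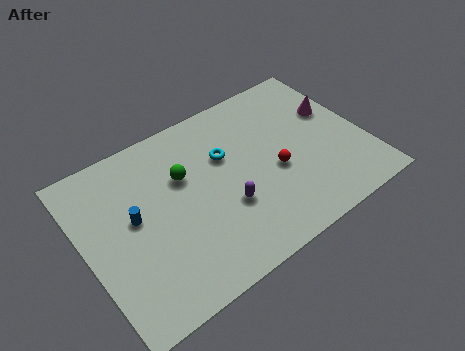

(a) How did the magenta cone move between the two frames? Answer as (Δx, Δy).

(1.5, -1.5)

The magenta cone was at about (11.1, 7.2) and moved to about (12.6, 5.7).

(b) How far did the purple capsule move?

2.4

The purple capsule was near (4.2, 3.2) before and (6.6, 3.2) after, so it travelled √(2.4² + 0.0²) ≈ 2.4 units.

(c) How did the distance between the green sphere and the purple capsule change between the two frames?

+0.3

Before: roughly 2.8 units apart; after: 3.1. That's 0.3 units further apart.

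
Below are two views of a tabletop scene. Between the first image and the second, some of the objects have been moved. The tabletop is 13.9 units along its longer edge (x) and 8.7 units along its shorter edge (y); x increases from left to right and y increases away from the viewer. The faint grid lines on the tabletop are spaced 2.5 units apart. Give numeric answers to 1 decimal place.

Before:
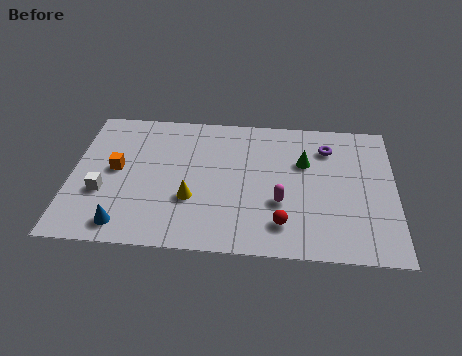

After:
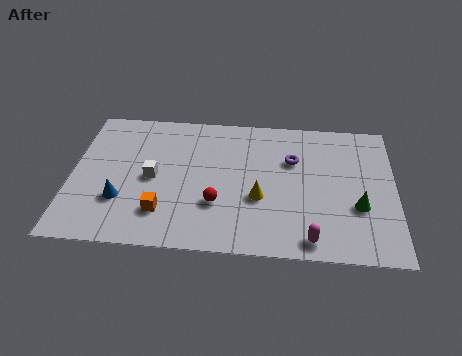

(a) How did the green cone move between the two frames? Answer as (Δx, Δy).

(2.3, -2.6)

The green cone started near (10.0, 5.7) and ended near (12.3, 3.1).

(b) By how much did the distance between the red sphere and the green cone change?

+2.0

They were about 4.0 units apart before and 6.0 after — 2.0 units further apart.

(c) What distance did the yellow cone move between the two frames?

2.9

From (5.2, 3.0) to (8.1, 3.3), the yellow cone covered √(2.9² + 0.3²) ≈ 2.9 units.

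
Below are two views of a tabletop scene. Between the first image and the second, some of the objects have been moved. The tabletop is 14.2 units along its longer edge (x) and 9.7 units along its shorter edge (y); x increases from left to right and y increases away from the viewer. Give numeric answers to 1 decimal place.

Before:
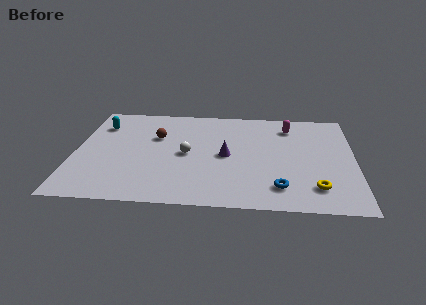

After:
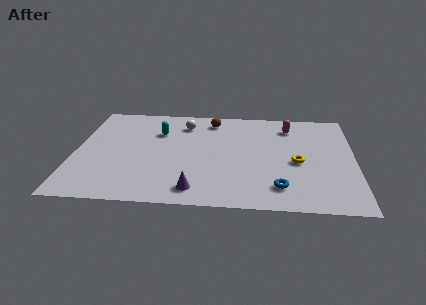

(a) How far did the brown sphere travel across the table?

3.4

The brown sphere moved from about (4.1, 6.3) to (6.9, 8.2), a distance of √(2.8² + 1.9²) ≈ 3.4.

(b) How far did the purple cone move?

3.6

The purple cone moved from about (7.7, 4.7) to (6.2, 1.4), a distance of √(1.5² + 3.3²) ≈ 3.6.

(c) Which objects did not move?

the magenta capsule and the blue torus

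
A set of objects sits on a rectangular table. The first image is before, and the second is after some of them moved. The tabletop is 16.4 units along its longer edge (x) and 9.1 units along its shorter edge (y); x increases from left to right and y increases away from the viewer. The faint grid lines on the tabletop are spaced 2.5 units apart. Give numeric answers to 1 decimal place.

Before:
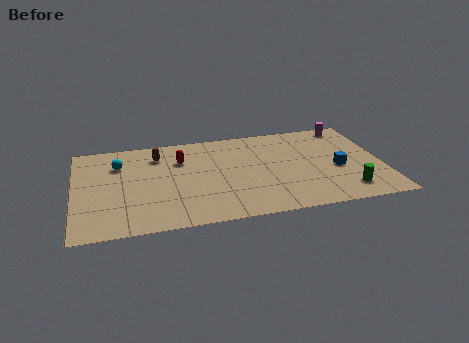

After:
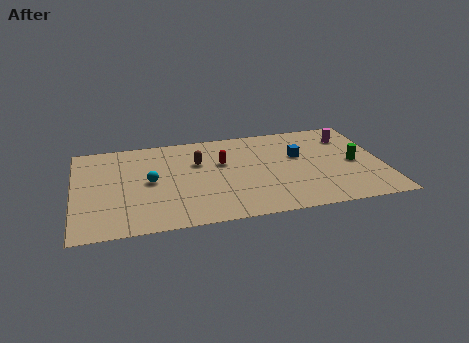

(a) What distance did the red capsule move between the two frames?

2.3

The red capsule moved from about (5.7, 6.4) to (7.9, 5.7), a distance of √(2.2² + 0.7²) ≈ 2.3.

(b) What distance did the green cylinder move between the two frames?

2.7

From (14.3, 1.7) to (14.9, 4.3), the green cylinder covered √(0.6² + 2.6²) ≈ 2.7 units.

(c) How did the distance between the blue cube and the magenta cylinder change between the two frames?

-1.2

The distance was about 4.3 in the first image and 3.1 in the second, so they moved 1.2 units closer together.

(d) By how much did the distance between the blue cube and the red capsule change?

-4.6

They were about 8.7 units apart before and 4.1 after — 4.6 units closer together.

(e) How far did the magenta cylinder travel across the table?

1.1

From (14.9, 8.1) to (14.8, 7.0), the magenta cylinder covered √(0.1² + 1.1²) ≈ 1.1 units.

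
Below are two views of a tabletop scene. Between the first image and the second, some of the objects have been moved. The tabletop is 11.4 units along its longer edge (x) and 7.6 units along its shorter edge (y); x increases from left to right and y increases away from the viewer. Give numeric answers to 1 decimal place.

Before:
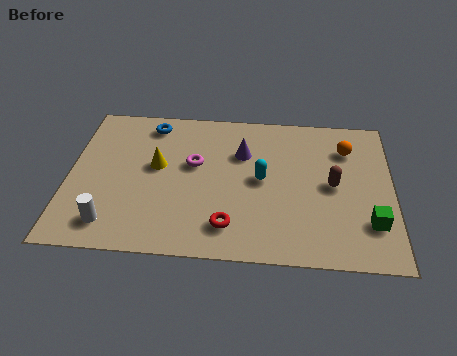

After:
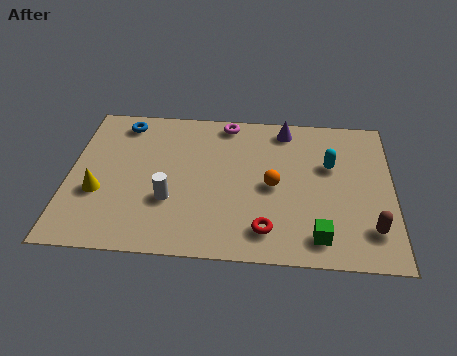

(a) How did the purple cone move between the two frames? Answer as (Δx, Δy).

(1.5, 1.4)

The purple cone started near (6.1, 5.2) and ended near (7.6, 6.6).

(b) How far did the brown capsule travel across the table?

2.5

From (9.3, 3.8) to (10.6, 1.7), the brown capsule covered √(1.3² + 2.1²) ≈ 2.5 units.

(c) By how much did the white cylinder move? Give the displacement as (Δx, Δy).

(2.0, 1.3)

From the two frames, the white cylinder sits at roughly (1.6, 1.3) before and (3.6, 2.6) after.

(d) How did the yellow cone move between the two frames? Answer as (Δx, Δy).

(-2.0, -1.5)

The yellow cone started near (3.1, 4.3) and ended near (1.1, 2.8).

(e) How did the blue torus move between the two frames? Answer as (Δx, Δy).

(-1.0, 0.0)

From the two frames, the blue torus sits at roughly (2.8, 6.5) before and (1.8, 6.5) after.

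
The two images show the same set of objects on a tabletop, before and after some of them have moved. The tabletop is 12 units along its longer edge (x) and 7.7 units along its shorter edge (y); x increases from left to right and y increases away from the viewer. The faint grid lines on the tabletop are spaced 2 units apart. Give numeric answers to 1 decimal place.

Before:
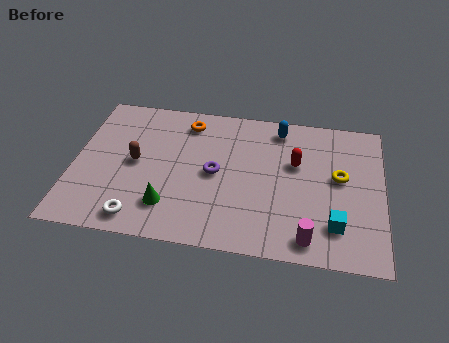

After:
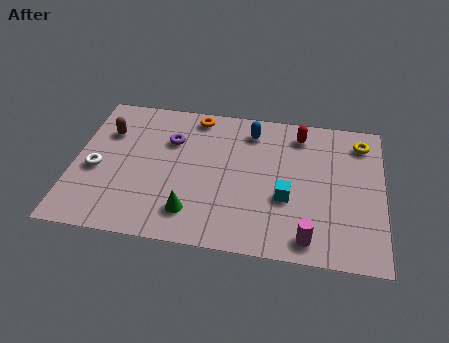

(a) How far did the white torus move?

2.9

From (2.7, 1.0) to (0.9, 3.3), the white torus covered √(1.8² + 2.3²) ≈ 2.9 units.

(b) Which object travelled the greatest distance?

the white torus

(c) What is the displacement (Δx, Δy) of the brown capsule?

(-1.2, 1.5)

The brown capsule was at about (2.4, 3.9) and moved to about (1.2, 5.4).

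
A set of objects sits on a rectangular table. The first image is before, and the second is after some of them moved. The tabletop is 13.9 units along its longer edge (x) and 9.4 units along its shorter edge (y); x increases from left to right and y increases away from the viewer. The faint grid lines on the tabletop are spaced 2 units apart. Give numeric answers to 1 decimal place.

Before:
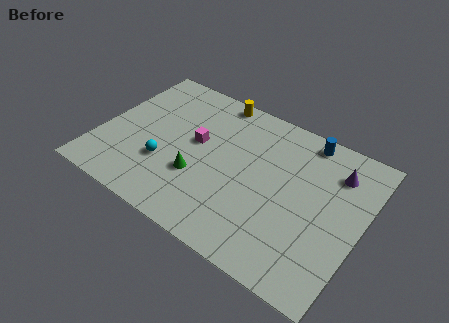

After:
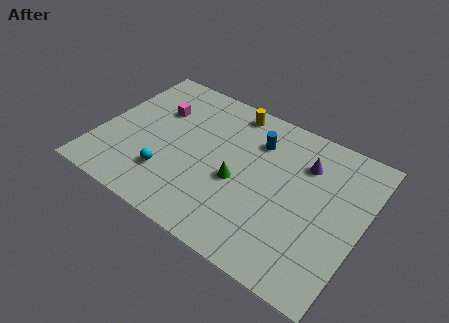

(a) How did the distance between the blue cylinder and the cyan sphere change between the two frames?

-2.5

The distance was about 8.5 in the first image and 6.0 in the second, so they moved 2.5 units closer together.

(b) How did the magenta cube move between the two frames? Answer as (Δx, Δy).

(-2.3, 1.1)

The magenta cube was at about (5.0, 5.3) and moved to about (2.7, 6.4).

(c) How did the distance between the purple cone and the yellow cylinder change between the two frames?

-2.5

Before: roughly 6.9 units apart; after: 4.4. That's 2.5 units closer together.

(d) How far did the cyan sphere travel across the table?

0.7

The cyan sphere was near (3.7, 3.1) before and (4.0, 2.5) after, so it travelled √(0.3² + 0.6²) ≈ 0.7 units.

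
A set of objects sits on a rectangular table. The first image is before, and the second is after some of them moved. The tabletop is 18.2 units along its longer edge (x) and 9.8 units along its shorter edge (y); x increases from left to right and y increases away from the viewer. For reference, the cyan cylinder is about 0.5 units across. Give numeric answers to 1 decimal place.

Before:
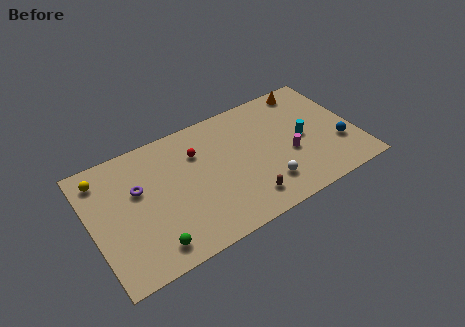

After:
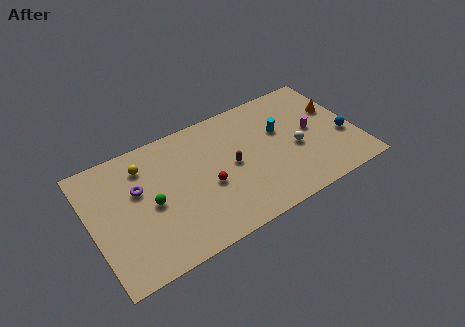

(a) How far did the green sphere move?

3.1

The green sphere moved from about (3.6, 1.5) to (4.0, 4.6), a distance of √(0.4² + 3.1²) ≈ 3.1.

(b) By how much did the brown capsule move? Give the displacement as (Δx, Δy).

(-0.5, 3.1)

The brown capsule was at about (10.1, 1.8) and moved to about (9.6, 4.9).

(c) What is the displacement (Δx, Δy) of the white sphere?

(2.4, 1.9)

The white sphere started near (11.6, 2.3) and ended near (14.0, 4.2).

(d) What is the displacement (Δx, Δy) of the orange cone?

(1.5, -2.5)

From the two frames, the orange cone sits at roughly (15.6, 8.7) before and (17.1, 6.2) after.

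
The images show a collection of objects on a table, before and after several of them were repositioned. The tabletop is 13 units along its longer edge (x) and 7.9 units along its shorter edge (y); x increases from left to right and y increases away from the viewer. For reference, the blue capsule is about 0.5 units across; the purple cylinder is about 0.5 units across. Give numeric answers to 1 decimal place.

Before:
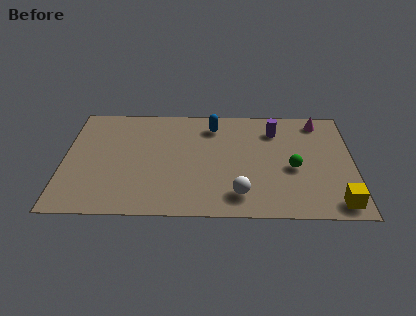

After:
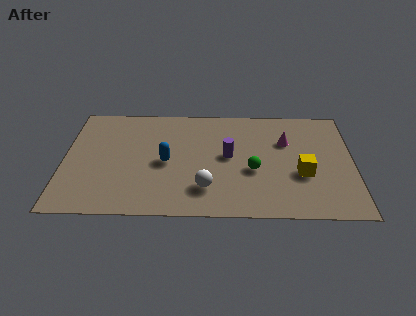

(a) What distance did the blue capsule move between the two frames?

3.4

The blue capsule was near (6.7, 6.4) before and (4.6, 3.7) after, so it travelled √(2.1² + 2.7²) ≈ 3.4 units.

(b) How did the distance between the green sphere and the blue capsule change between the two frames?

-0.8

The distance was about 4.7 in the first image and 3.9 in the second, so they moved 0.8 units closer together.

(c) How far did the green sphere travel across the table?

1.8

The green sphere moved from about (10.3, 3.4) to (8.5, 3.2), a distance of √(1.8² + 0.2²) ≈ 1.8.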